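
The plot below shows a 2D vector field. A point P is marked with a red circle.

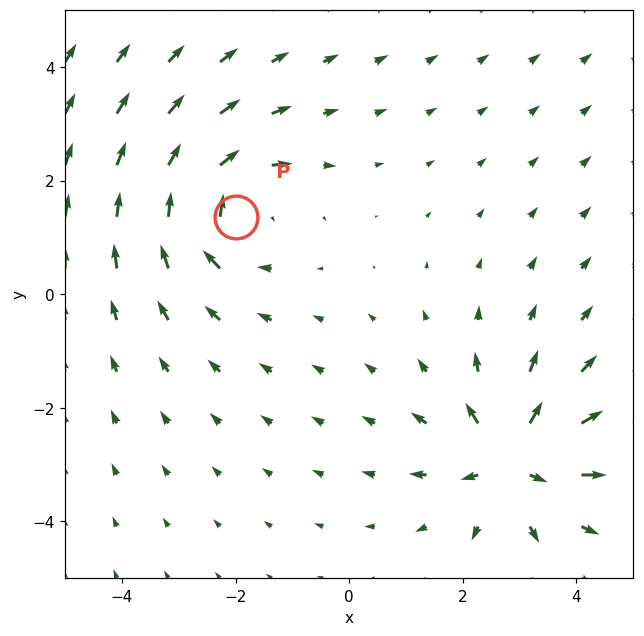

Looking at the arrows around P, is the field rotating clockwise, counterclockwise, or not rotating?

clockwise

Near P at (-2.0, 1.4) the arrows circulate clockwise. The curl (z-component) there is about -4; negative curl means clockwise rotation.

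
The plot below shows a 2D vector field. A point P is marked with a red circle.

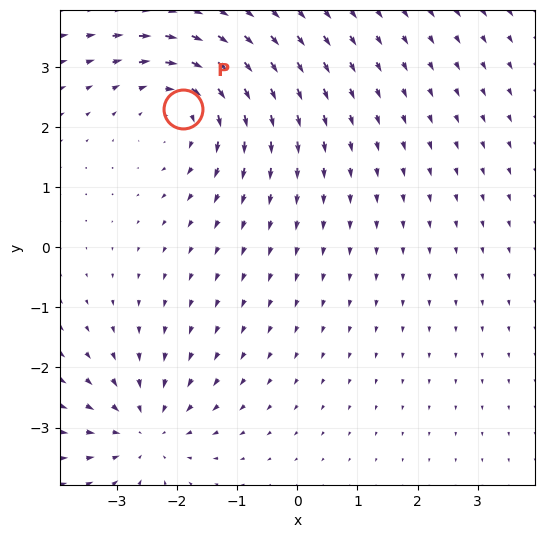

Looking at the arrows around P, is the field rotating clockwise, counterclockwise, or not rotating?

Near P at (-1.9, 2.3) the arrows circulate clockwise. The curl (z-component) there is about -4; negative curl means clockwise rotation.

clockwise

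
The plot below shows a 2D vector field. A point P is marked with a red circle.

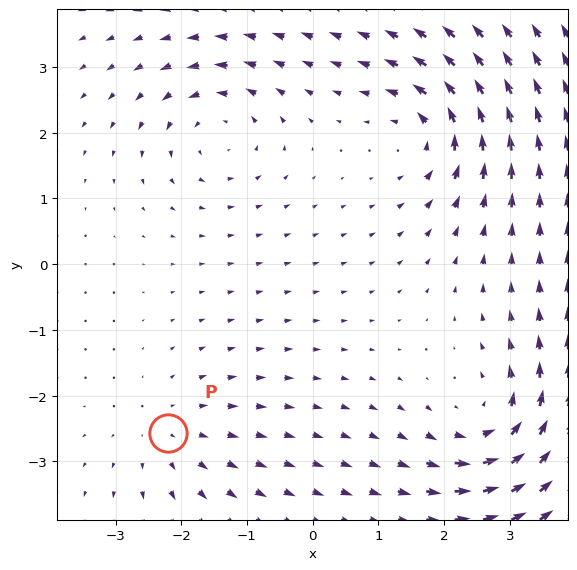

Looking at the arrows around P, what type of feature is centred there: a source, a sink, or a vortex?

source

At P (-2.2, -2.6) the arrows spread outward. Divergence about +3, curl ≈0 — positive divergence with near-zero curl is a source.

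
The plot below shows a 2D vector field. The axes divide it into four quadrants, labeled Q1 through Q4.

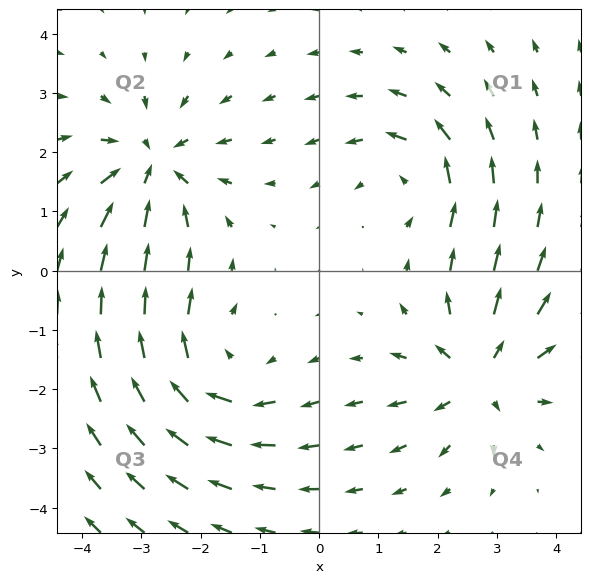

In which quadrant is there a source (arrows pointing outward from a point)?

Q4

The source sits at approximately (2.7, -1.7), which lies in quadrant Q4. The divergence there is about +6, positive as expected for a source.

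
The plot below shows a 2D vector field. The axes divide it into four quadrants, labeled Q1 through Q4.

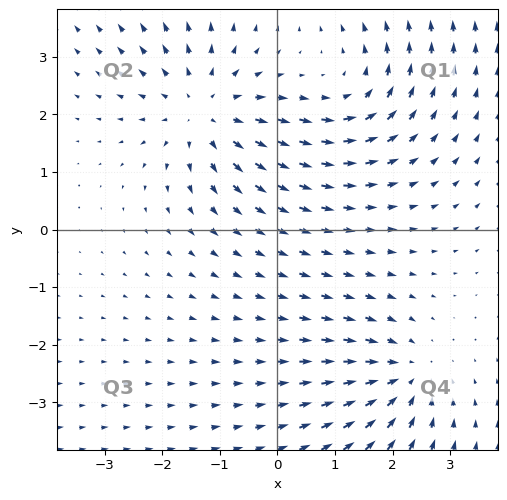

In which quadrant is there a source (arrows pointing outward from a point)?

The source sits at approximately (-1.3, 2.1), which lies in quadrant Q2. The divergence there is about +4, positive as expected for a source.

Q2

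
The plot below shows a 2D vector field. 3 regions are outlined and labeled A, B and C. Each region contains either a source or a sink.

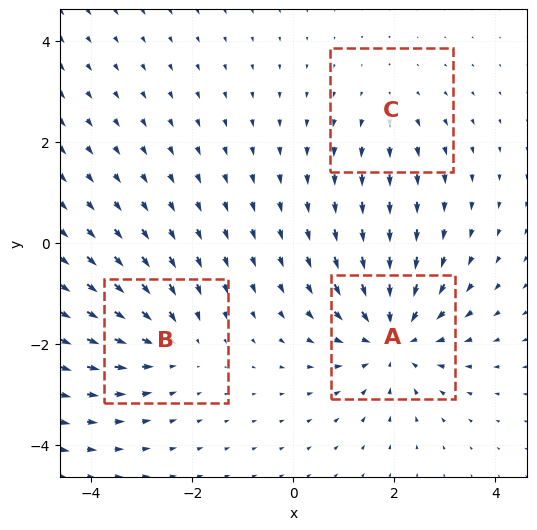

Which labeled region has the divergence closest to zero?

C

Divergence at each region's feature centre — A: about -5, B: about -3, C: about +2. Region C is closest to zero.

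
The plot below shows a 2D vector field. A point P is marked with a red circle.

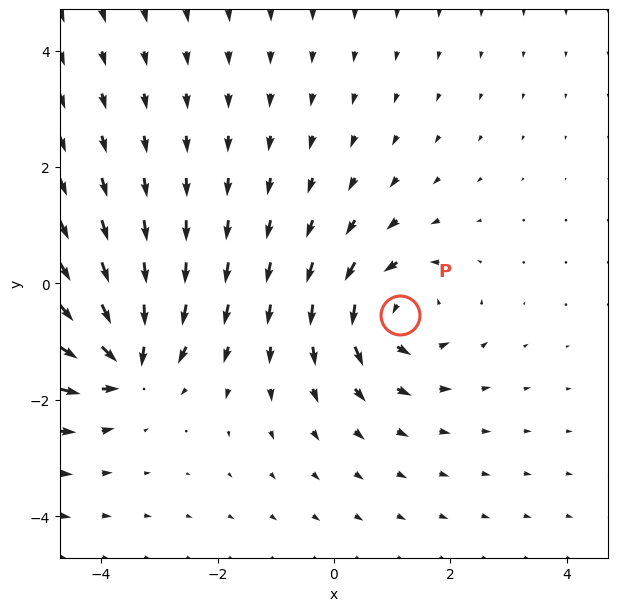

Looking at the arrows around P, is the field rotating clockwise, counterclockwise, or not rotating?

counterclockwise

Near P at (1.1, -0.5) the arrows circulate counterclockwise. The curl (z-component) there is about +4; positive curl means counterclockwise rotation.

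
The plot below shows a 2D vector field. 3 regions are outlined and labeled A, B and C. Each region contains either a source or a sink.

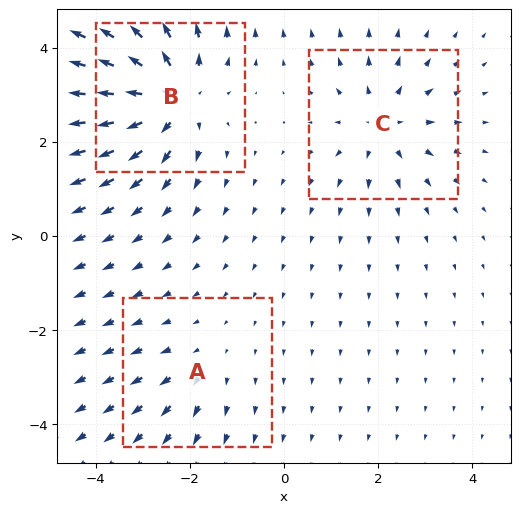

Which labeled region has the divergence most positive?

Divergence at each region's feature centre — A: about +2, B: about +5, C: about +3. Region B is most positive.

B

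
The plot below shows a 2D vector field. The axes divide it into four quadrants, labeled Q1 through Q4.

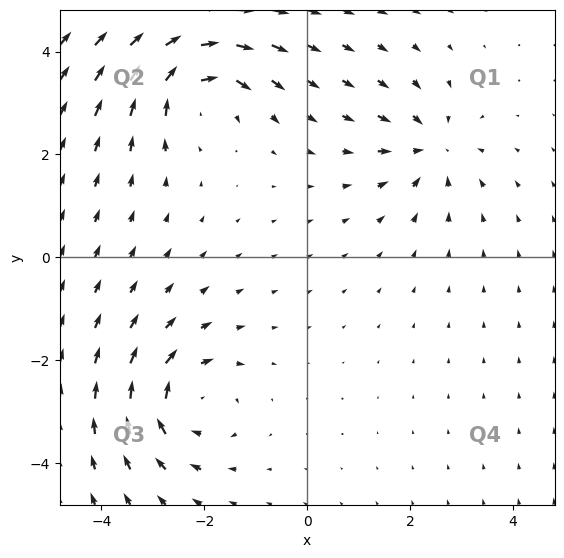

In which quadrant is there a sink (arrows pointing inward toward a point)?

Q1

The sink sits at approximately (2.4, 2.1), which lies in quadrant Q1. The divergence there is about -4, negative as expected for a sink.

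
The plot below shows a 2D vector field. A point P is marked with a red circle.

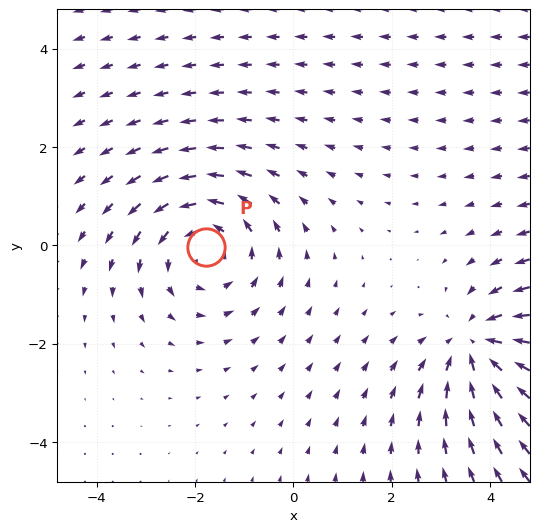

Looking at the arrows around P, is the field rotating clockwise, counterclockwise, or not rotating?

counterclockwise

Near P at (-1.8, -0.0) the arrows circulate counterclockwise. The curl (z-component) there is about +3; positive curl means counterclockwise rotation.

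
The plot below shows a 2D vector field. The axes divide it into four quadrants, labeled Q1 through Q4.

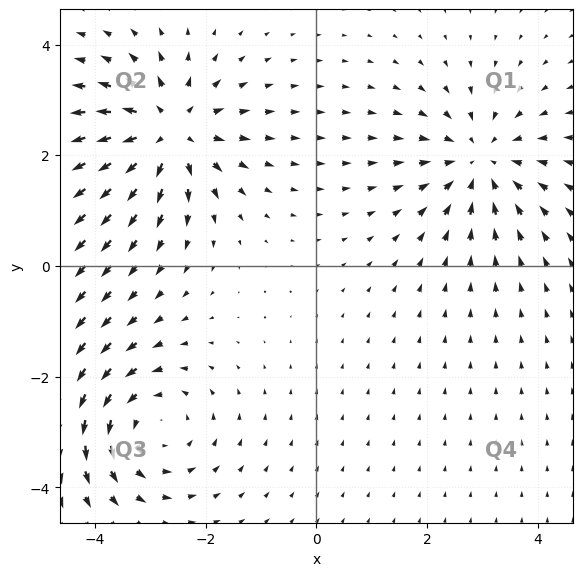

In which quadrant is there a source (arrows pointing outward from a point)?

Q2

The source sits at approximately (-2.7, 2.4), which lies in quadrant Q2. The divergence there is about +5, positive as expected for a source.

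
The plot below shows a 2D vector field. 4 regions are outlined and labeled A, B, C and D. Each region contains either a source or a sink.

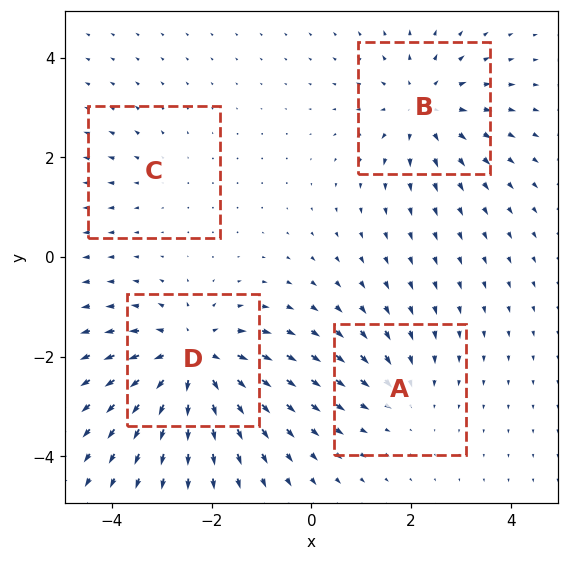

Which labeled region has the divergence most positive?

D

Divergence at each region's feature centre — A: about -3, B: about +5, C: about +2, D: about +7. Region D is most positive.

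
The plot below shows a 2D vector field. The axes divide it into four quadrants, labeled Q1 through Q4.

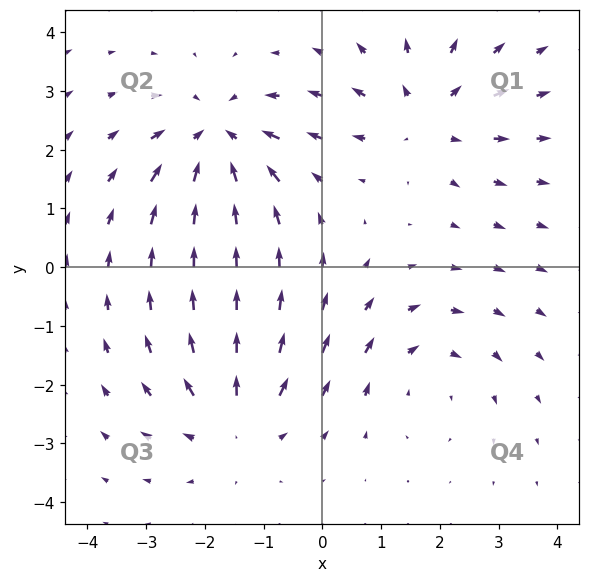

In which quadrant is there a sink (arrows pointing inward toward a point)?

The sink sits at approximately (-1.8, 2.2), which lies in quadrant Q2. The divergence there is about -5, negative as expected for a sink.

Q2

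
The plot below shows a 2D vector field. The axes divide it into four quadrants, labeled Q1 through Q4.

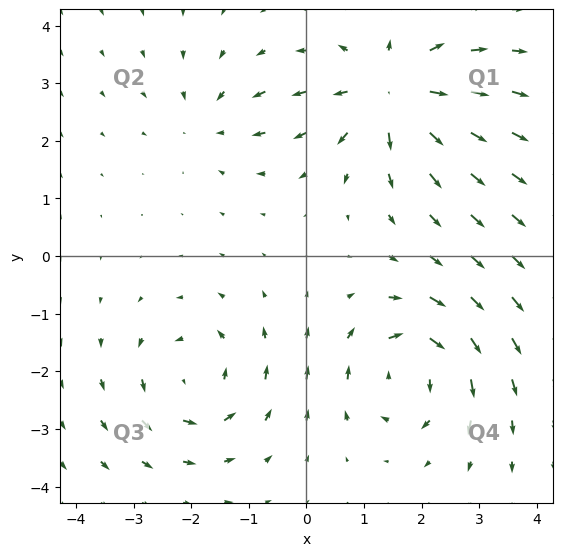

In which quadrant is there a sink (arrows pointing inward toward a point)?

Q2

The sink sits at approximately (-1.7, 2.3), which lies in quadrant Q2. The divergence there is about -3, negative as expected for a sink.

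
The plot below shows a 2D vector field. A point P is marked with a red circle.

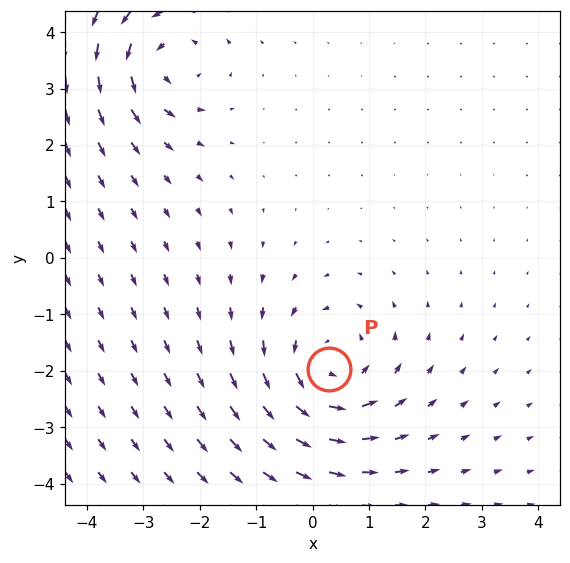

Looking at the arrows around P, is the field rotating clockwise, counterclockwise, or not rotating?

counterclockwise

Near P at (0.3, -2.0) the arrows circulate counterclockwise. The curl (z-component) there is about +5; positive curl means counterclockwise rotation.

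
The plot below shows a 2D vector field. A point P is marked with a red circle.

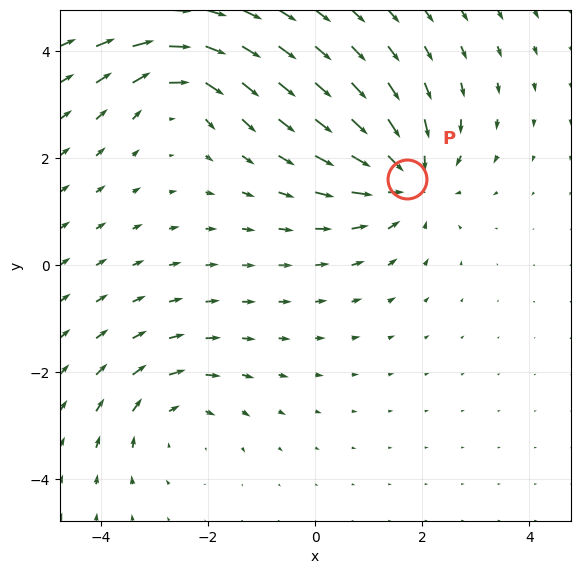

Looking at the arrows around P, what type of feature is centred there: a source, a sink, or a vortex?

At P (1.7, 1.6) the arrows converge inward. Divergence about -5, curl ≈0 — negative divergence with near-zero curl is a sink.

sink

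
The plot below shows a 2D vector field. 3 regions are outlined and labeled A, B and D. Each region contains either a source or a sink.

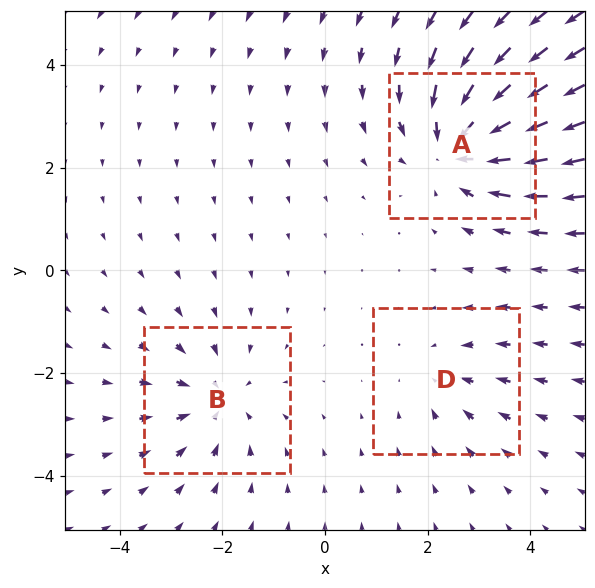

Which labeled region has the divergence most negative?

A

Divergence at each region's feature centre — A: about -5, B: about -3, D: about -2. Region A is most negative.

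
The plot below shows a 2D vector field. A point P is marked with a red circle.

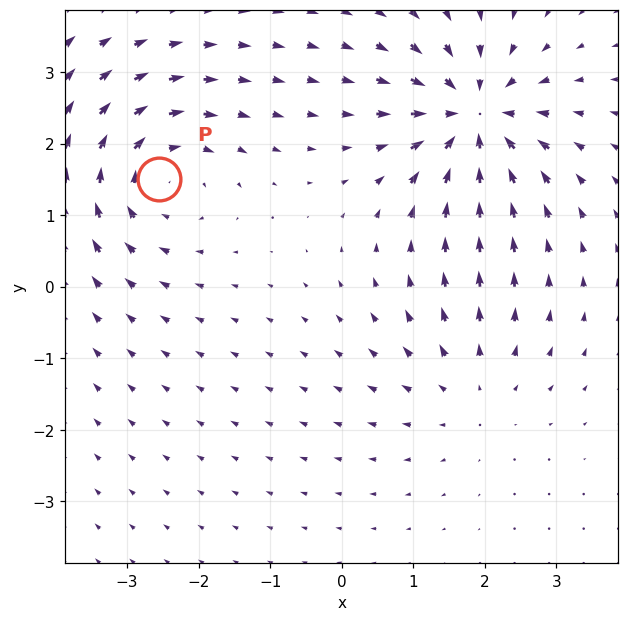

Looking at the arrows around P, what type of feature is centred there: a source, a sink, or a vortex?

At P (-2.6, 1.5) the arrows circulate clockwise. Divergence ≈0, curl about -4 — near-zero divergence with nonzero curl is a vortex.

vortex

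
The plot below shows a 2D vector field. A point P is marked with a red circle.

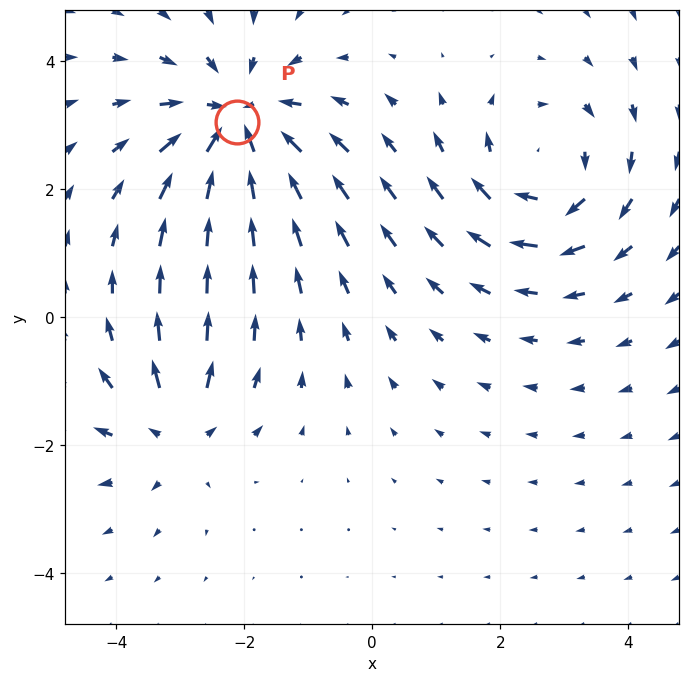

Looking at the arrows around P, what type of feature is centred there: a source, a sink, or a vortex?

sink

At P (-2.1, 3.0) the arrows converge inward. Divergence about -5, curl ≈0 — negative divergence with near-zero curl is a sink.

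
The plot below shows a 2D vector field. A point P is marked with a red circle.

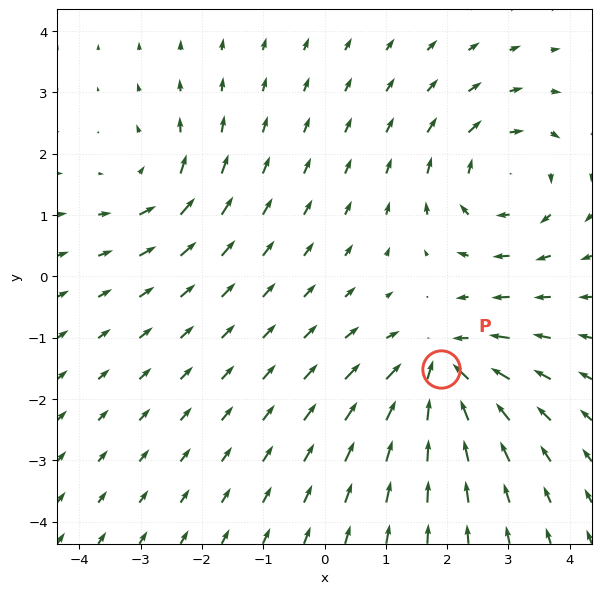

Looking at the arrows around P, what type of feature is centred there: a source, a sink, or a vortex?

sink

At P (1.9, -1.5) the arrows converge inward. Divergence about -6, curl ≈0 — negative divergence with near-zero curl is a sink.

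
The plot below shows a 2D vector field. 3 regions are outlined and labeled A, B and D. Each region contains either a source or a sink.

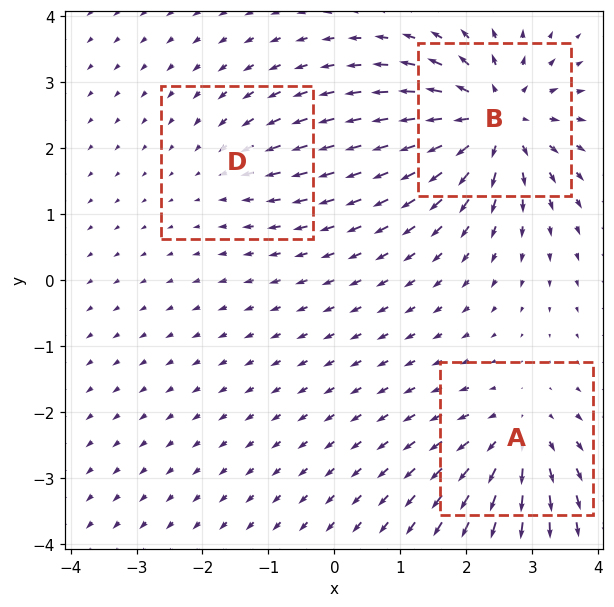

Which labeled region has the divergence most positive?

B

Divergence at each region's feature centre — A: about +4, B: about +6, D: about -2. Region B is most positive.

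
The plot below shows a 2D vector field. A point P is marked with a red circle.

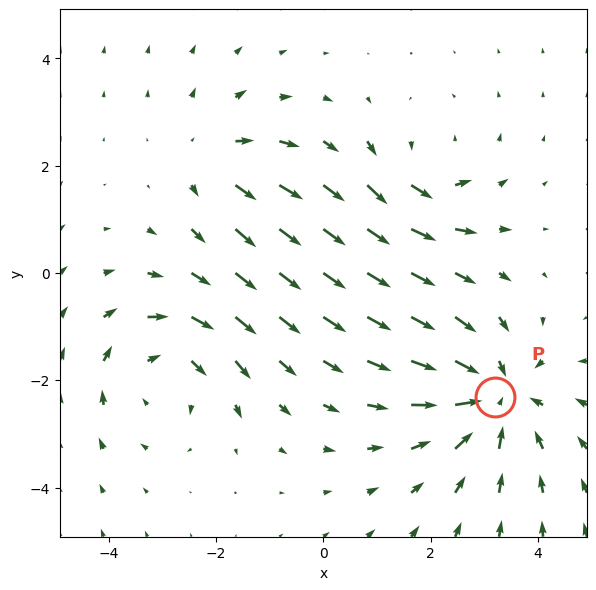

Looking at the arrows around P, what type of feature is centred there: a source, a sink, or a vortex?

sink

At P (3.2, -2.3) the arrows converge inward. Divergence about -4, curl ≈0 — negative divergence with near-zero curl is a sink.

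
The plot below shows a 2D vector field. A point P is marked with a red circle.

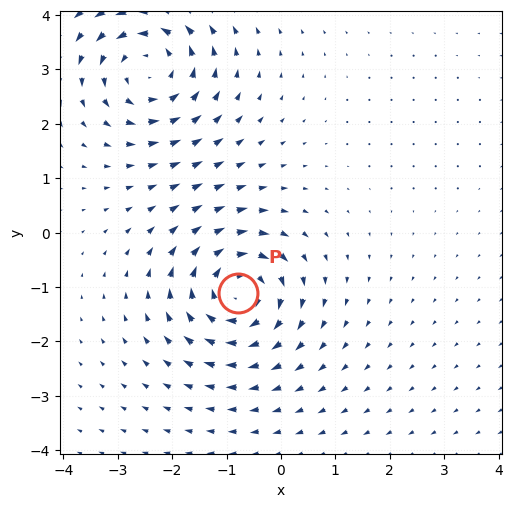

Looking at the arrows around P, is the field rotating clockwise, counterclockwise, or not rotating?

Near P at (-0.8, -1.1) the arrows circulate clockwise. The curl (z-component) there is about -6; negative curl means clockwise rotation.

clockwise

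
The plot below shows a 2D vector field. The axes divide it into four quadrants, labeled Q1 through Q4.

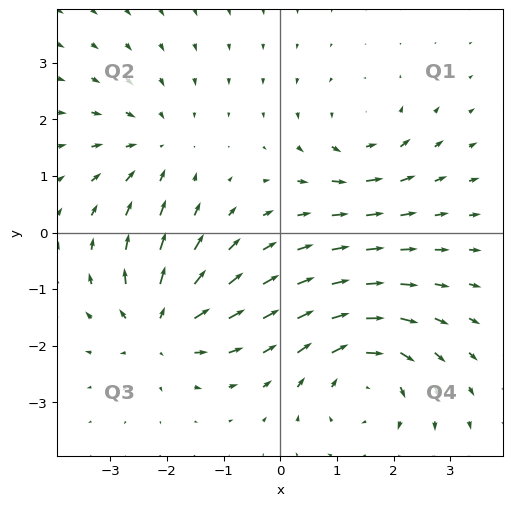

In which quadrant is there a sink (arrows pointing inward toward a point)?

The sink sits at approximately (-2.2, 1.5), which lies in quadrant Q2. The divergence there is about -3, negative as expected for a sink.

Q2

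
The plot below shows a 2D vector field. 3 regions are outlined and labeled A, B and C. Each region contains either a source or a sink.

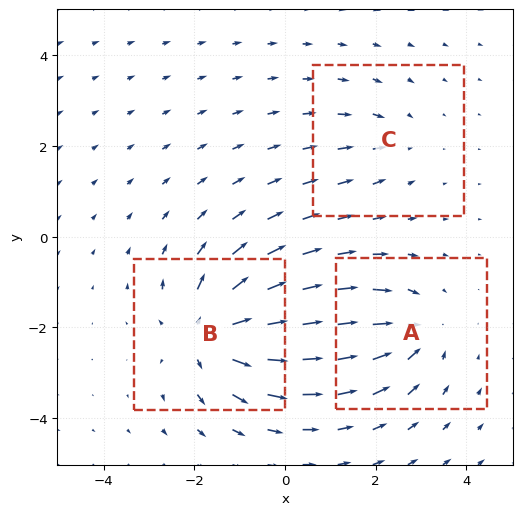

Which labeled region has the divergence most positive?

Divergence at each region's feature centre — A: about -4, B: about +5, C: about -2. Region B is most positive.

B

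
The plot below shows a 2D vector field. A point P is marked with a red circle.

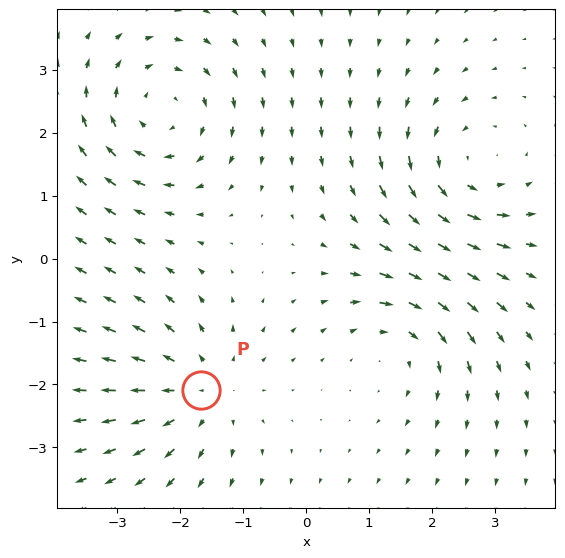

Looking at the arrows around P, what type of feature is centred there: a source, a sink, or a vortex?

source

At P (-1.7, -2.1) the arrows spread outward. Divergence about +4, curl ≈0 — positive divergence with near-zero curl is a source.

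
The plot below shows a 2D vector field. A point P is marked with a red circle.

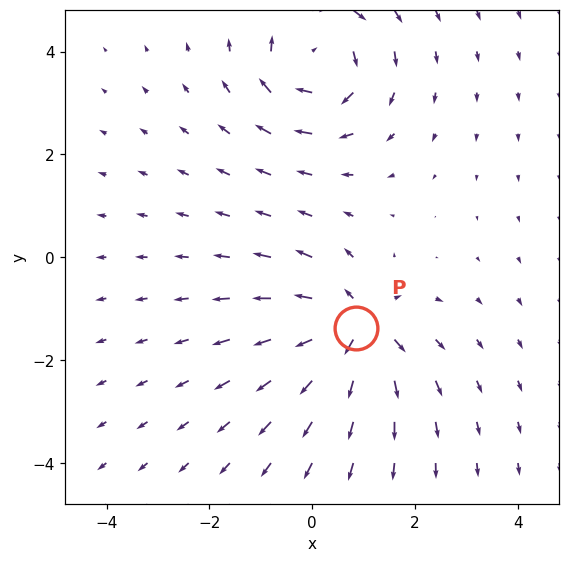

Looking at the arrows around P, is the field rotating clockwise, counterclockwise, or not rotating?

Near P at (0.9, -1.4) the arrows show no circulation. The curl there is ≈0.

not rotating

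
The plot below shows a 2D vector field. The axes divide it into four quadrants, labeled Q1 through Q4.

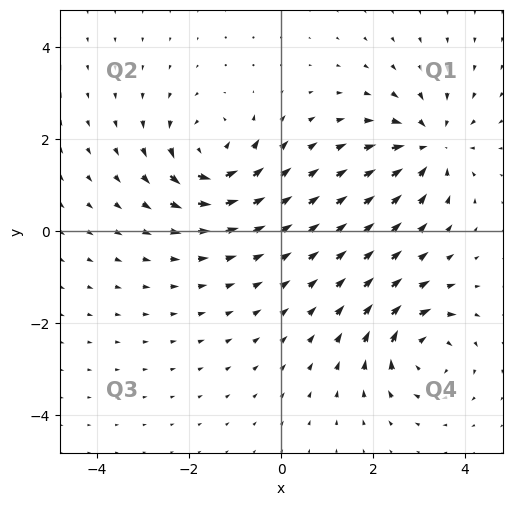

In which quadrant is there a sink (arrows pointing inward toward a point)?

The sink sits at approximately (3.2, 1.8), which lies in quadrant Q1. The divergence there is about -5, negative as expected for a sink.

Q1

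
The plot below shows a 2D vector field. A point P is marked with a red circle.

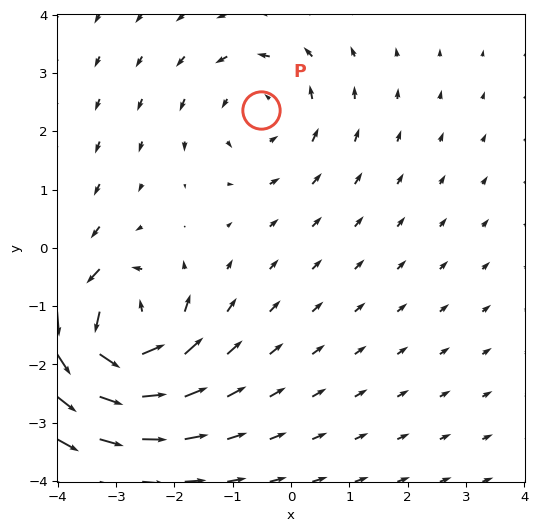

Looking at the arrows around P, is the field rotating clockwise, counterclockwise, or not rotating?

counterclockwise

Near P at (-0.5, 2.4) the arrows circulate counterclockwise. The curl (z-component) there is about +3; positive curl means counterclockwise rotation.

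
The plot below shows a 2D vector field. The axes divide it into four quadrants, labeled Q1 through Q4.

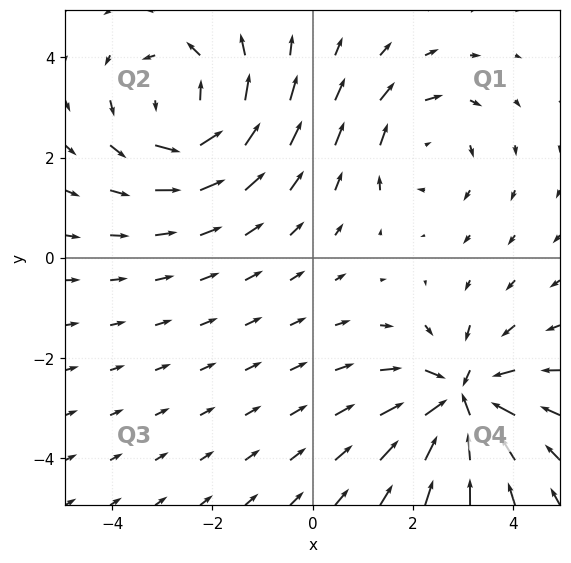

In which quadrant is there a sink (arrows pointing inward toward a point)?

The sink sits at approximately (3.0, -2.8), which lies in quadrant Q4. The divergence there is about -5, negative as expected for a sink.

Q4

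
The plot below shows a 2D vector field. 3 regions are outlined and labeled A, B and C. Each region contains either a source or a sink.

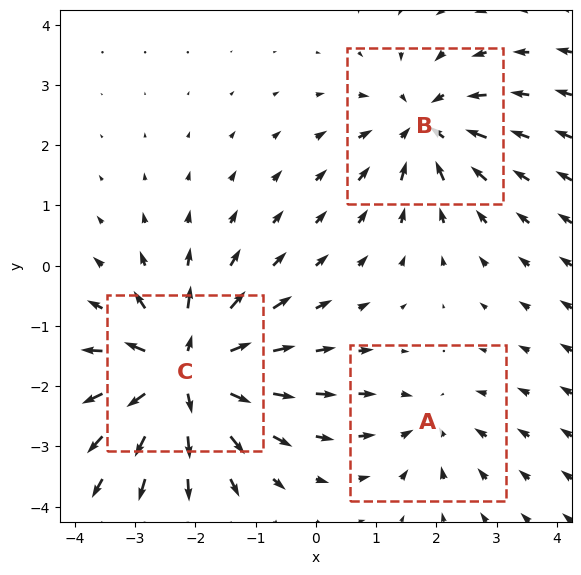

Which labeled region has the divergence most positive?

Divergence at each region's feature centre — A: about -2, B: about -4, C: about +6. Region C is most positive.

C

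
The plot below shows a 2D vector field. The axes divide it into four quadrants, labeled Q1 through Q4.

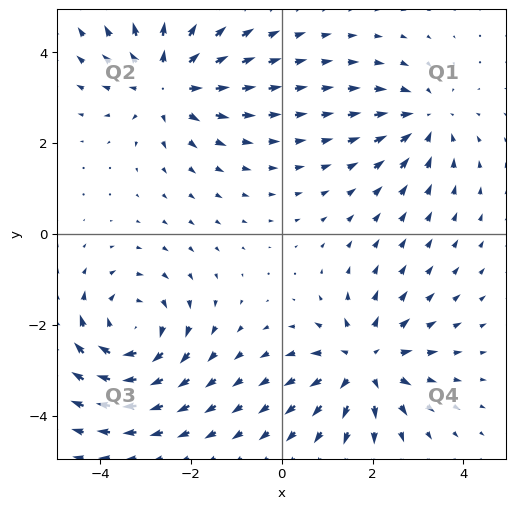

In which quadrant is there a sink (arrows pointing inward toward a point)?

The sink sits at approximately (3.2, 2.5), which lies in quadrant Q1. The divergence there is about -3, negative as expected for a sink.

Q1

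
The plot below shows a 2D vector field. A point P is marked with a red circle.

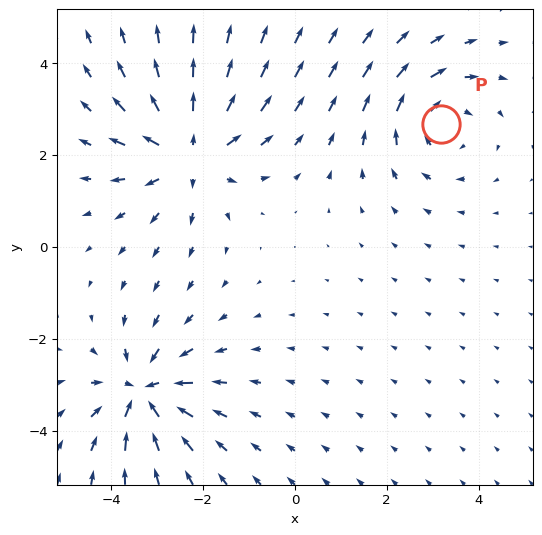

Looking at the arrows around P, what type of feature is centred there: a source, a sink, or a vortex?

At P (3.2, 2.7) the arrows circulate clockwise. Divergence ≈0, curl about -4 — near-zero divergence with nonzero curl is a vortex.

vortex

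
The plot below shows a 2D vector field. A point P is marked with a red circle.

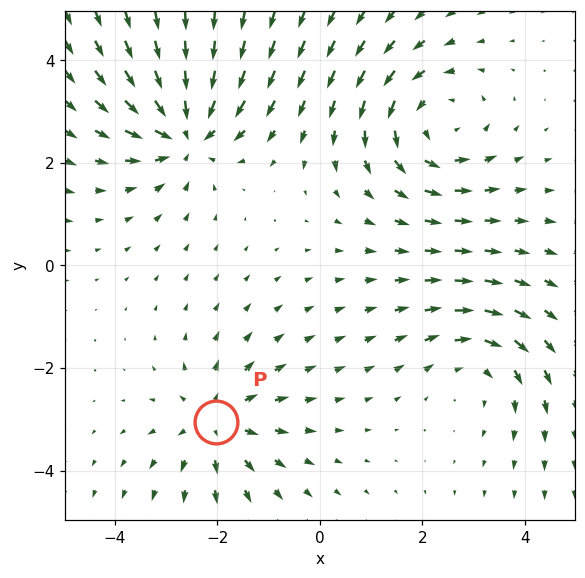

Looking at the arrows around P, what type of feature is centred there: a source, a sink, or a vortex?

source

At P (-2.0, -3.0) the arrows spread outward. Divergence about +4, curl ≈0 — positive divergence with near-zero curl is a source.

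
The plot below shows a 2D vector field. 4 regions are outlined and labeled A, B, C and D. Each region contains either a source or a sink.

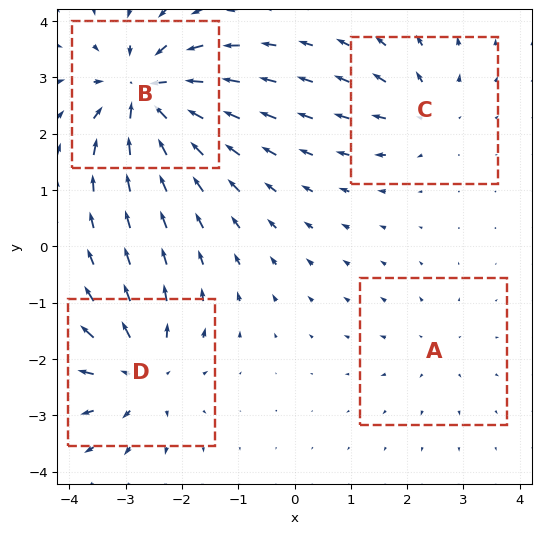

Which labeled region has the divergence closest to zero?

A

Divergence at each region's feature centre — A: about +2, B: about -8, C: about +4, D: about +6. Region A is closest to zero.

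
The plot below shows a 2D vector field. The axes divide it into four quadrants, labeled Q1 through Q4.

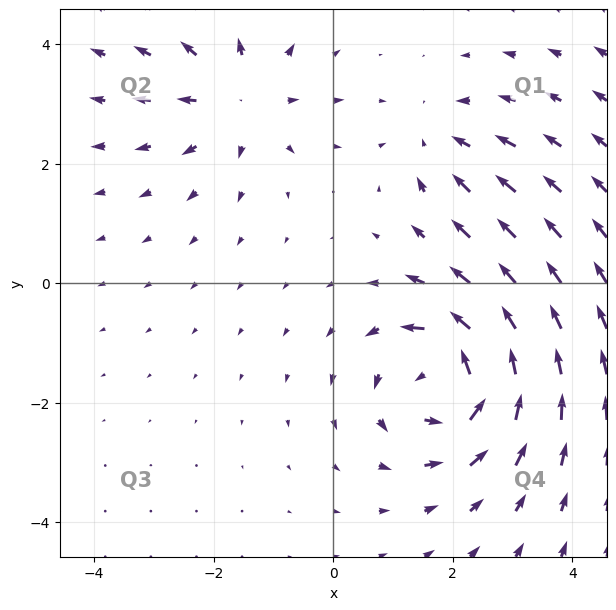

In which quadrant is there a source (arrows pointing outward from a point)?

The source sits at approximately (-1.6, 3.1), which lies in quadrant Q2. The divergence there is about +3, positive as expected for a source.

Q2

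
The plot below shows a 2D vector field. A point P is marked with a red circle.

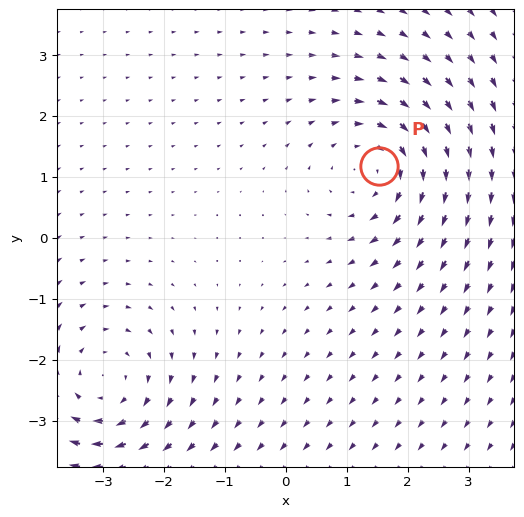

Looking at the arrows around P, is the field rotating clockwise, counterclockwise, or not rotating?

clockwise

Near P at (1.5, 1.2) the arrows circulate clockwise. The curl (z-component) there is about -3; negative curl means clockwise rotation.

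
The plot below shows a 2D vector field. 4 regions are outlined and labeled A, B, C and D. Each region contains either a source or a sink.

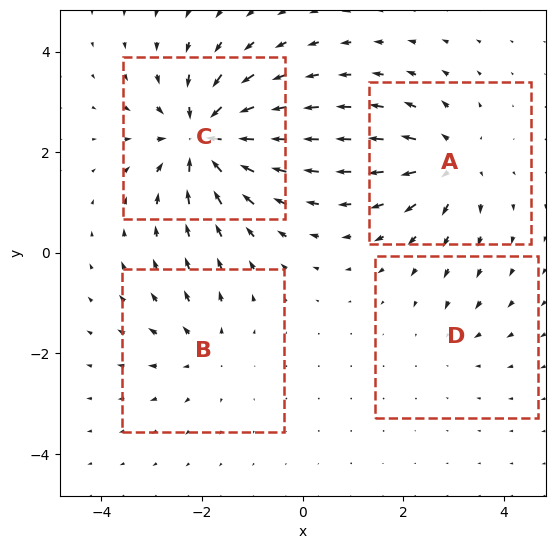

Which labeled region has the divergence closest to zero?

D

Divergence at each region's feature centre — A: about +5, B: about +4, C: about -8, D: about -2. Region D is closest to zero.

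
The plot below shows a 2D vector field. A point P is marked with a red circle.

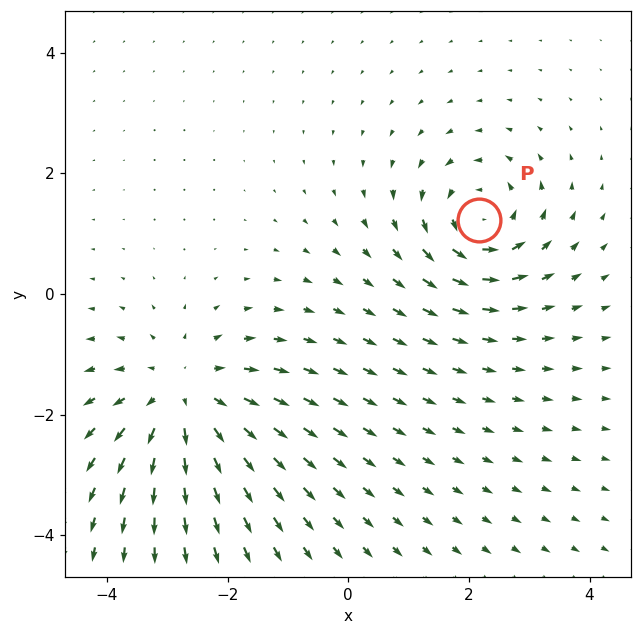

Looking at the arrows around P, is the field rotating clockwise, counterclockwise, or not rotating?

counterclockwise

Near P at (2.2, 1.2) the arrows circulate counterclockwise. The curl (z-component) there is about +4; positive curl means counterclockwise rotation.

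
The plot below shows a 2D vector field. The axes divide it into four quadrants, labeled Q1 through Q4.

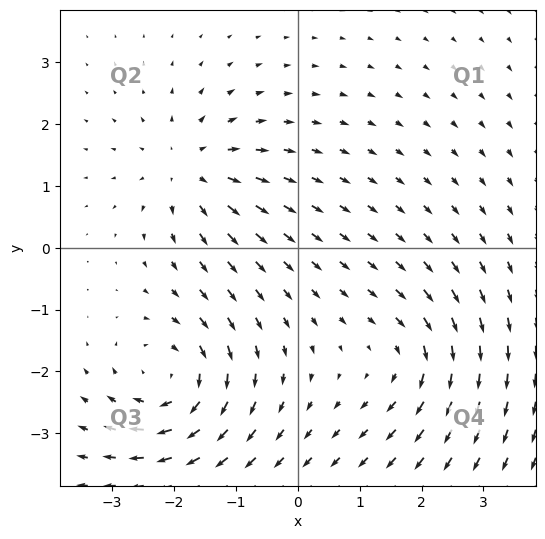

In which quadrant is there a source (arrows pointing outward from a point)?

Q2

The source sits at approximately (-1.7, 1.3), which lies in quadrant Q2. The divergence there is about +4, positive as expected for a source.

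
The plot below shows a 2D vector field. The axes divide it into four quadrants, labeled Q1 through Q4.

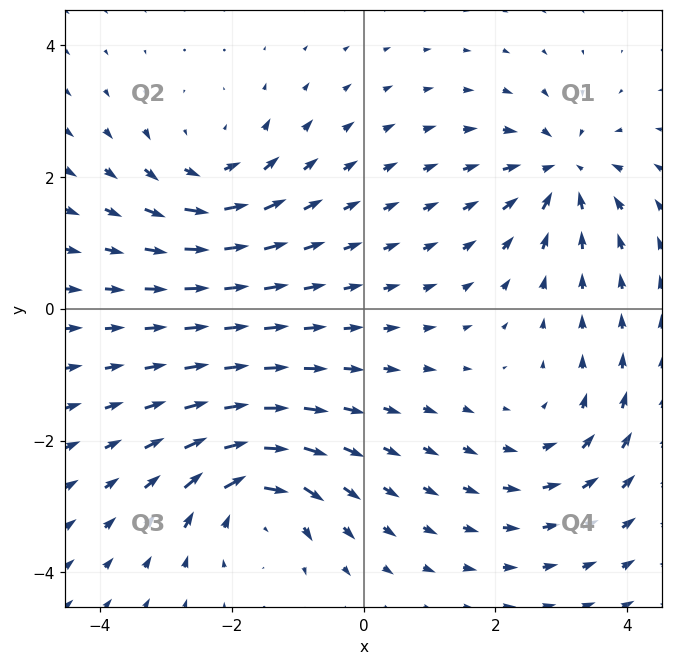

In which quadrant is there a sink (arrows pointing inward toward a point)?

Q1

The sink sits at approximately (3.0, 2.1), which lies in quadrant Q1. The divergence there is about -5, negative as expected for a sink.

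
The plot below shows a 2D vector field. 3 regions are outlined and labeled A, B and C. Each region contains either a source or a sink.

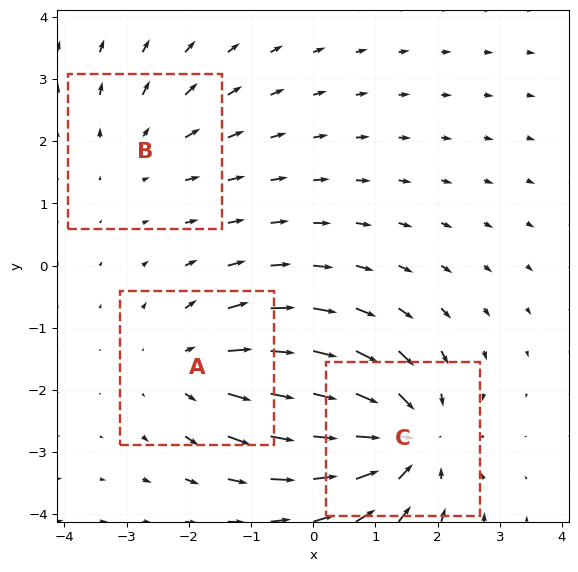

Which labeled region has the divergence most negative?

Divergence at each region's feature centre — A: about +3, B: about +2, C: about -4. Region C is most negative.

C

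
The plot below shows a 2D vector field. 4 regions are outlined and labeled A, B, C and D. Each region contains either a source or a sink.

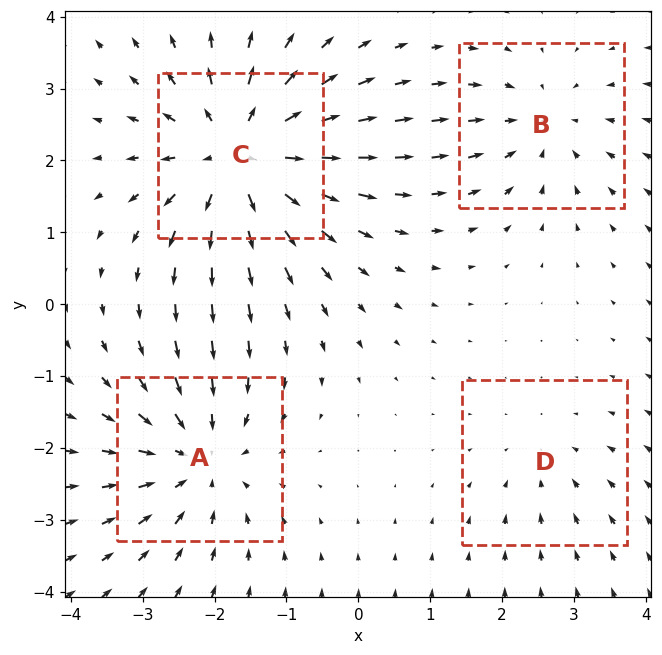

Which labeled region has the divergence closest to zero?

D

Divergence at each region's feature centre — A: about -5, B: about -3, C: about +6, D: about -2. Region D is closest to zero.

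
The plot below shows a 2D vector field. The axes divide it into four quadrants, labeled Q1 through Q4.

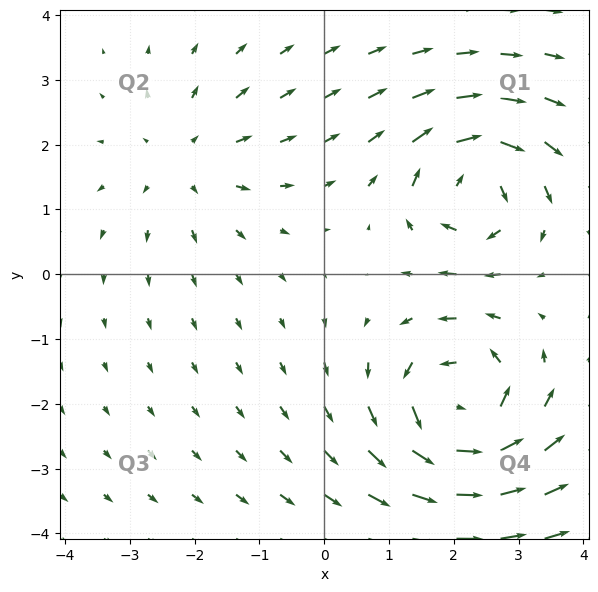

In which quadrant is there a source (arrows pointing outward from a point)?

Q2

The source sits at approximately (-2.1, 1.7), which lies in quadrant Q2. The divergence there is about +3, positive as expected for a source.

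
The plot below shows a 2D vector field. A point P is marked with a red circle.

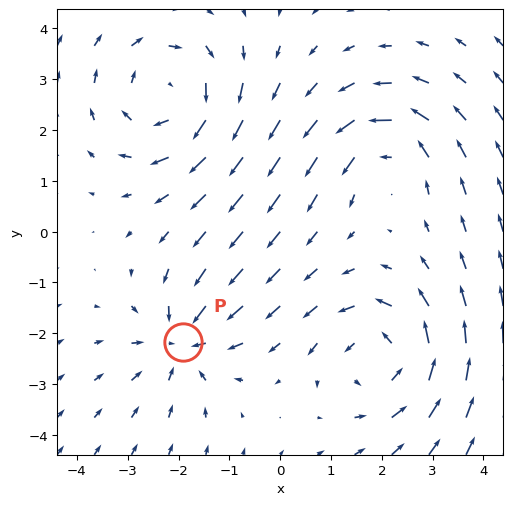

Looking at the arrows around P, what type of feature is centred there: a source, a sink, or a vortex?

sink

At P (-1.9, -2.2) the arrows converge inward. Divergence about -5, curl ≈0 — negative divergence with near-zero curl is a sink.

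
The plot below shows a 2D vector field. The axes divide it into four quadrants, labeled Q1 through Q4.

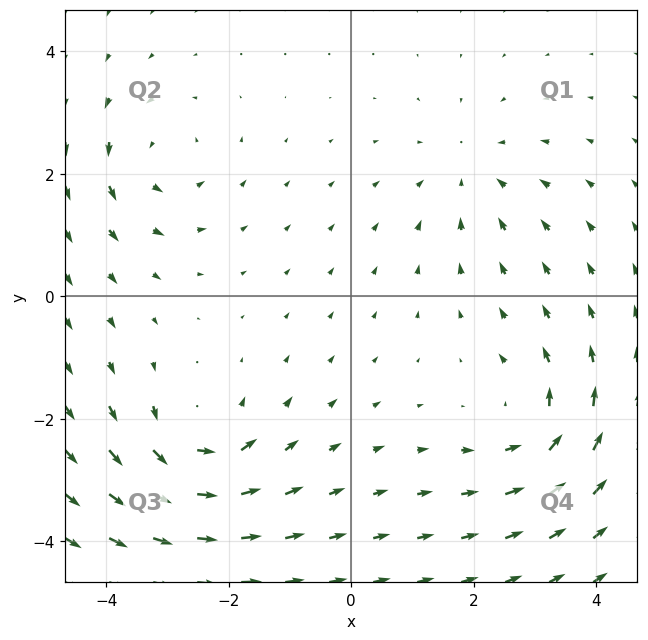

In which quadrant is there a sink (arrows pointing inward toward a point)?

Q1

The sink sits at approximately (1.9, 2.0), which lies in quadrant Q1. The divergence there is about -3, negative as expected for a sink.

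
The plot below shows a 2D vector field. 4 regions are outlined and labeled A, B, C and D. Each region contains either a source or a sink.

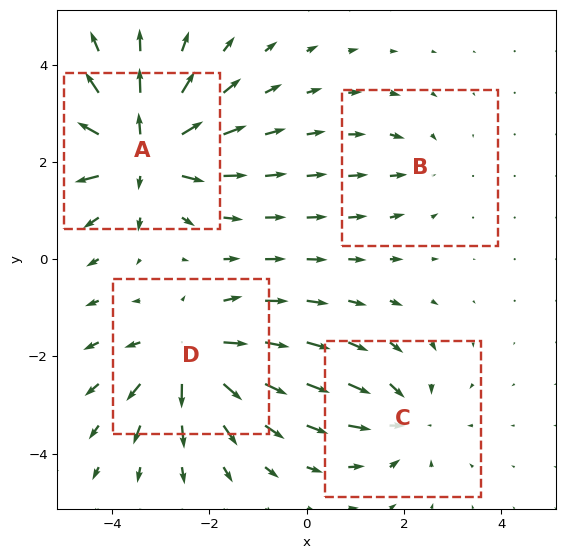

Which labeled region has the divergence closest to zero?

B

Divergence at each region's feature centre — A: about +7, B: about -2, C: about -4, D: about +5. Region B is closest to zero.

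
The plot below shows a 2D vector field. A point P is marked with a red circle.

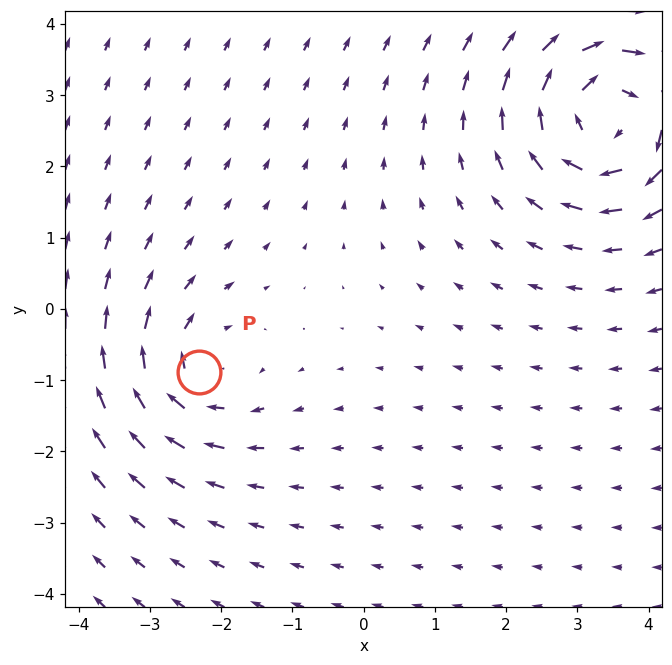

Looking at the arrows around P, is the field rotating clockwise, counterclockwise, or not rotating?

Near P at (-2.3, -0.9) the arrows circulate clockwise. The curl (z-component) there is about -3; negative curl means clockwise rotation.

clockwise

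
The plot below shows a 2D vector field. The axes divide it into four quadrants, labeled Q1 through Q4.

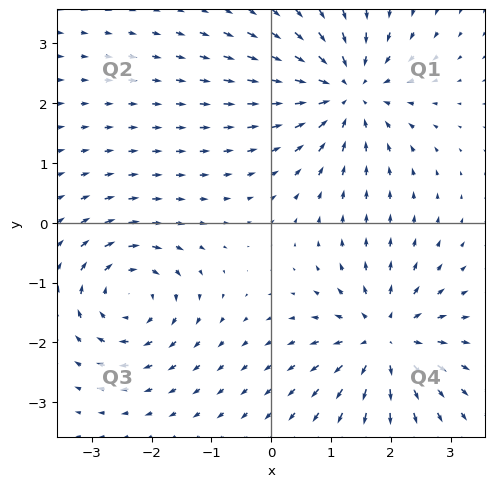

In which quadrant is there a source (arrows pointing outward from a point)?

Q4

The source sits at approximately (1.9, -1.9), which lies in quadrant Q4. The divergence there is about +5, positive as expected for a source.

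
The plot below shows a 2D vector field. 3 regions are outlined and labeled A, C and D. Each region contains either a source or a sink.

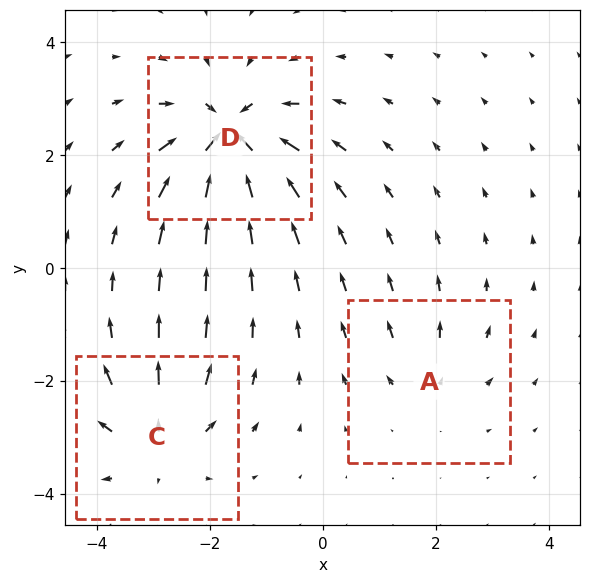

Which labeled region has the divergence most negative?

D

Divergence at each region's feature centre — A: about +2, C: about +4, D: about -7. Region D is most negative.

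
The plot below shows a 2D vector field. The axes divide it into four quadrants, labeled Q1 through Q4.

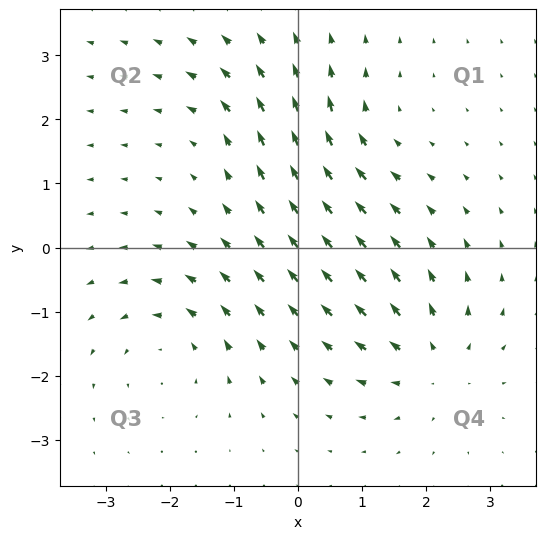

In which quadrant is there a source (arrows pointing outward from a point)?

Q4

The source sits at approximately (2.1, -1.8), which lies in quadrant Q4. The divergence there is about +5, positive as expected for a source.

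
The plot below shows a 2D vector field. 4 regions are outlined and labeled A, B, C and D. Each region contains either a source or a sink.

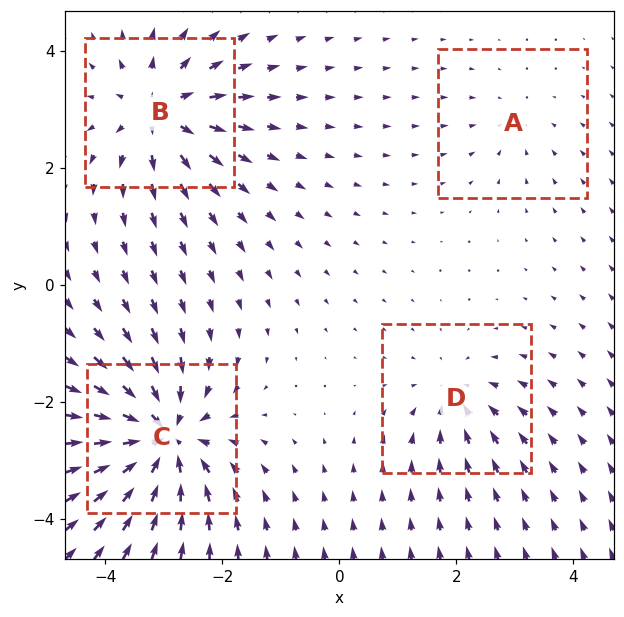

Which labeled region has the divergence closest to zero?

A

Divergence at each region's feature centre — A: about -2, B: about +6, C: about -8, D: about -4. Region A is closest to zero.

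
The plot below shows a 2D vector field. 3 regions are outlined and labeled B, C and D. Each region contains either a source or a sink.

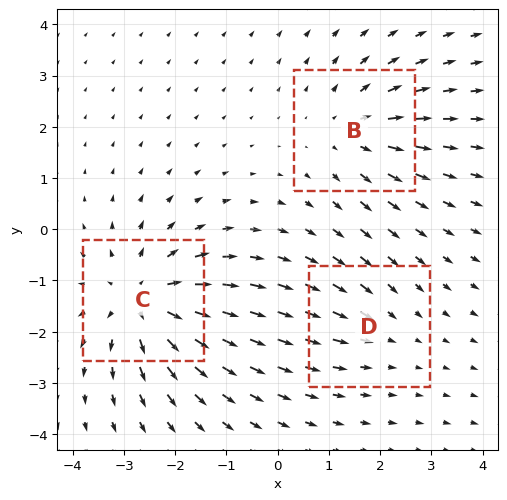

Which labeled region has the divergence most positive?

Divergence at each region's feature centre — B: about +3, C: about +5, D: about -2. Region C is most positive.

C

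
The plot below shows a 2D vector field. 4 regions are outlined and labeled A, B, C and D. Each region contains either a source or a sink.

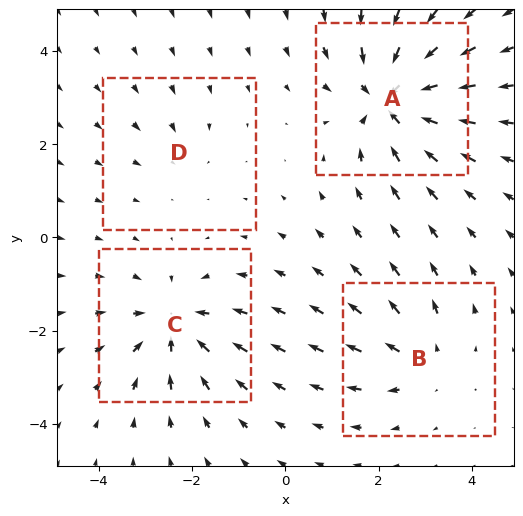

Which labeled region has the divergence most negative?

A

Divergence at each region's feature centre — A: about -6, B: about +3, C: about -5, D: about -2. Region A is most negative.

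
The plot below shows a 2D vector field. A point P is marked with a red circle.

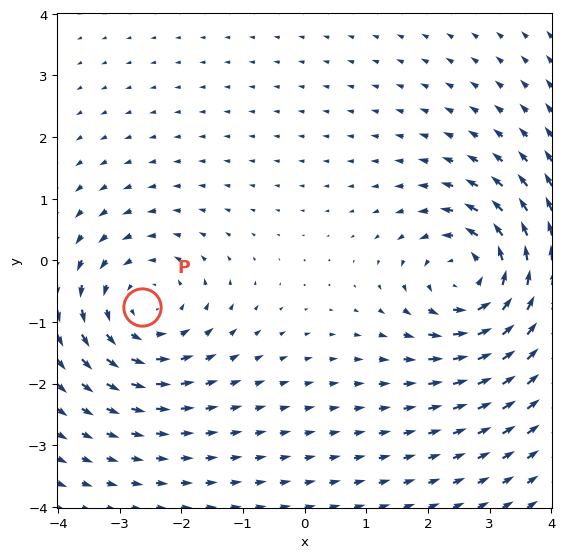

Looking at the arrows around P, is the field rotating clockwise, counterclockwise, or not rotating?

Near P at (-2.6, -0.8) the arrows circulate counterclockwise. The curl (z-component) there is about +3; positive curl means counterclockwise rotation.

counterclockwise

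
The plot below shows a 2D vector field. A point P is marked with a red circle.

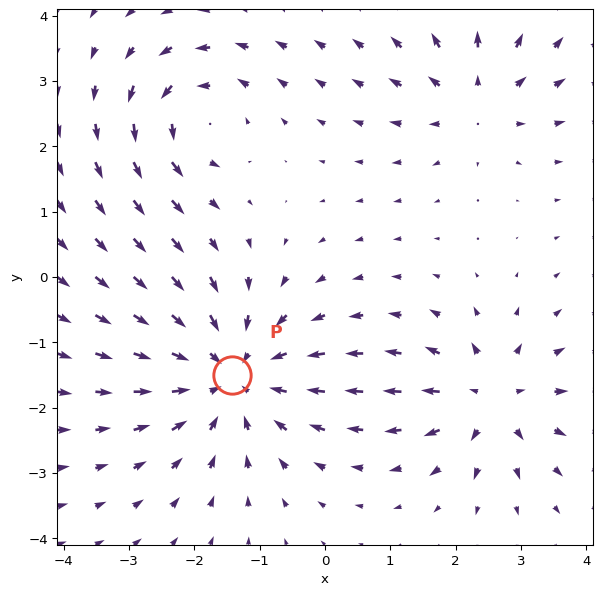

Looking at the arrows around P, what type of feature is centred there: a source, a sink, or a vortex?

sink

At P (-1.4, -1.5) the arrows converge inward. Divergence about -4, curl ≈0 — negative divergence with near-zero curl is a sink.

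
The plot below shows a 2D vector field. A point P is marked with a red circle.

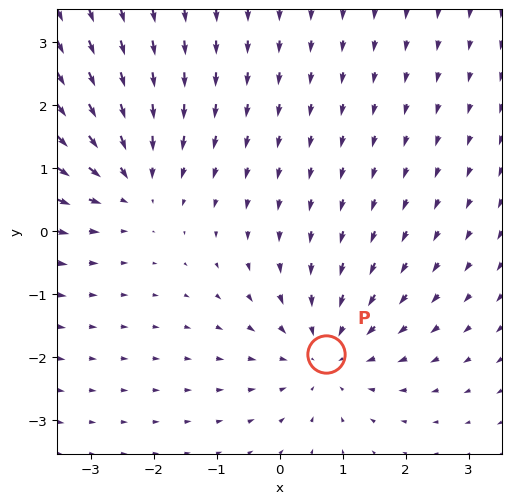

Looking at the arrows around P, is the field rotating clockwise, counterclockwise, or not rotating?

not rotating

Near P at (0.7, -2.0) the arrows show no circulation. The curl there is ≈0.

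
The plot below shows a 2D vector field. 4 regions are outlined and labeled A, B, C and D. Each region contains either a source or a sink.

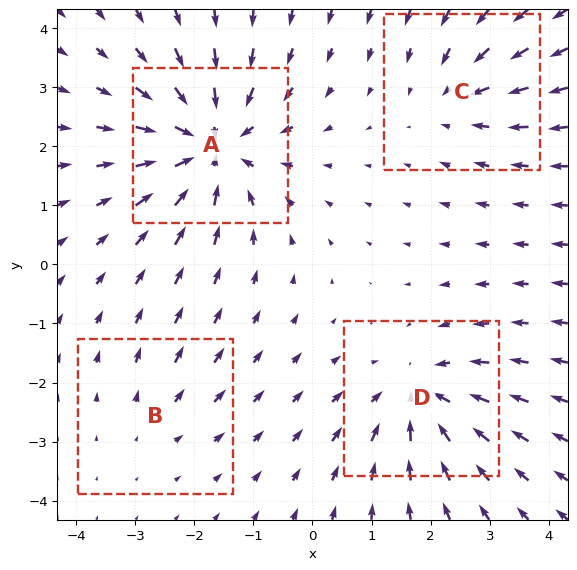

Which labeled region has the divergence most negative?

A

Divergence at each region's feature centre — A: about -7, B: about +2, C: about -3, D: about -5. Region A is most negative.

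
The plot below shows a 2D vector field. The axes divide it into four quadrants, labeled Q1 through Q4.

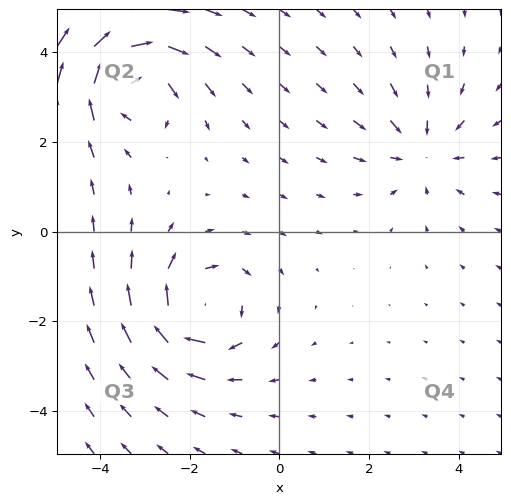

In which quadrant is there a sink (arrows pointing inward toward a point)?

The sink sits at approximately (3.2, 1.8), which lies in quadrant Q1. The divergence there is about -3, negative as expected for a sink.

Q1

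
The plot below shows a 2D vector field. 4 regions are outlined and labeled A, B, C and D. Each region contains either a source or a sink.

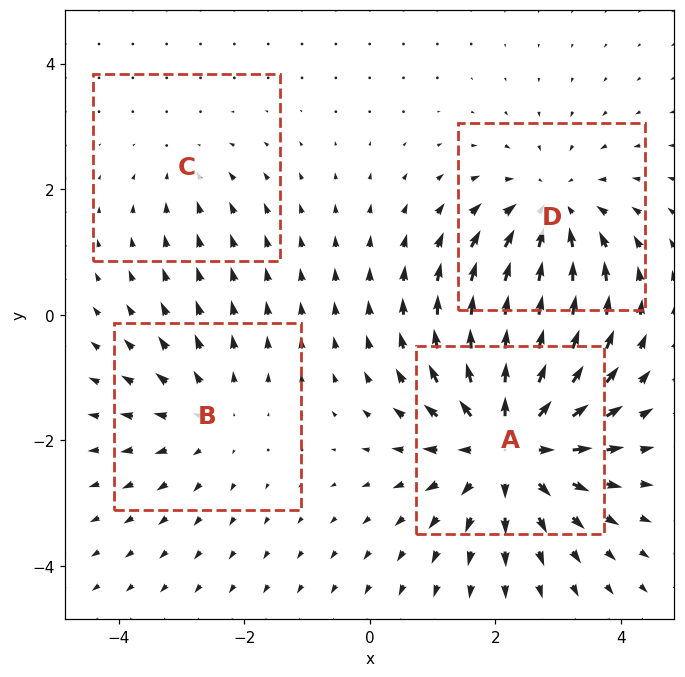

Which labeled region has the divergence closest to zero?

C

Divergence at each region's feature centre — A: about +6, B: about +3, C: about -2, D: about -4. Region C is closest to zero.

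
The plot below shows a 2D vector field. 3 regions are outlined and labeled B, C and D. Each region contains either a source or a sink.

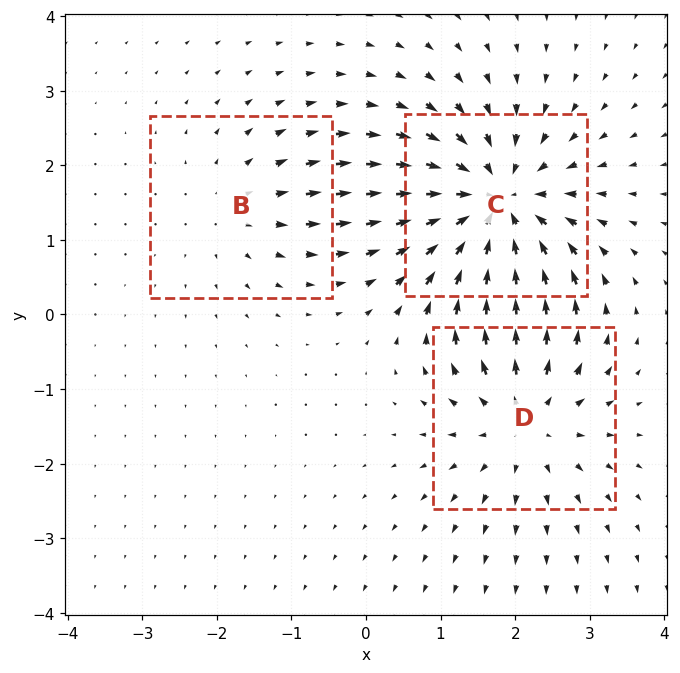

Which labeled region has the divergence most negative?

C

Divergence at each region's feature centre — B: about +2, C: about -5, D: about +3. Region C is most negative.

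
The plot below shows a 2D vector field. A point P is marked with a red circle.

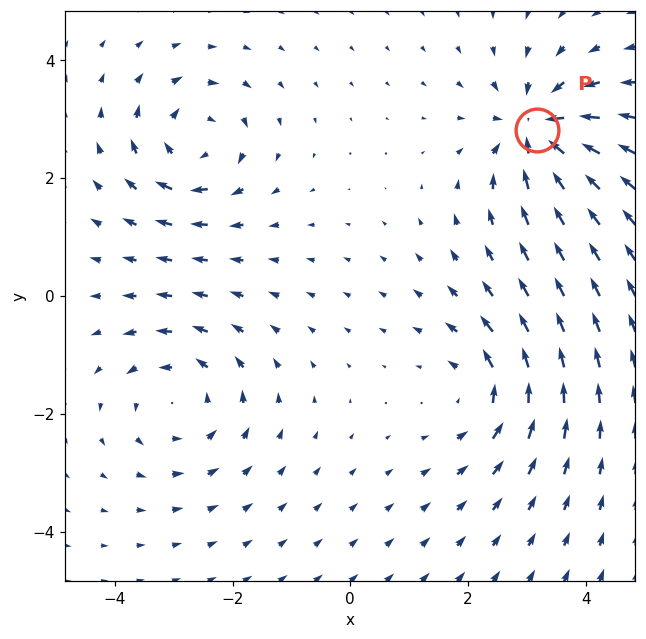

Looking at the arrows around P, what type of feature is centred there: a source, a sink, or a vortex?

At P (3.2, 2.8) the arrows converge inward. Divergence about -6, curl ≈0 — negative divergence with near-zero curl is a sink.

sink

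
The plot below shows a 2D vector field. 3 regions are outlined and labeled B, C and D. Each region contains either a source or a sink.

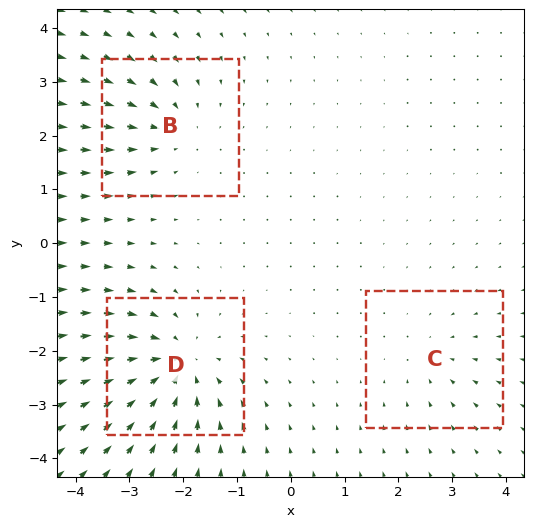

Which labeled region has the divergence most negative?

Divergence at each region's feature centre — B: about -3, C: about -2, D: about -5. Region D is most negative.

D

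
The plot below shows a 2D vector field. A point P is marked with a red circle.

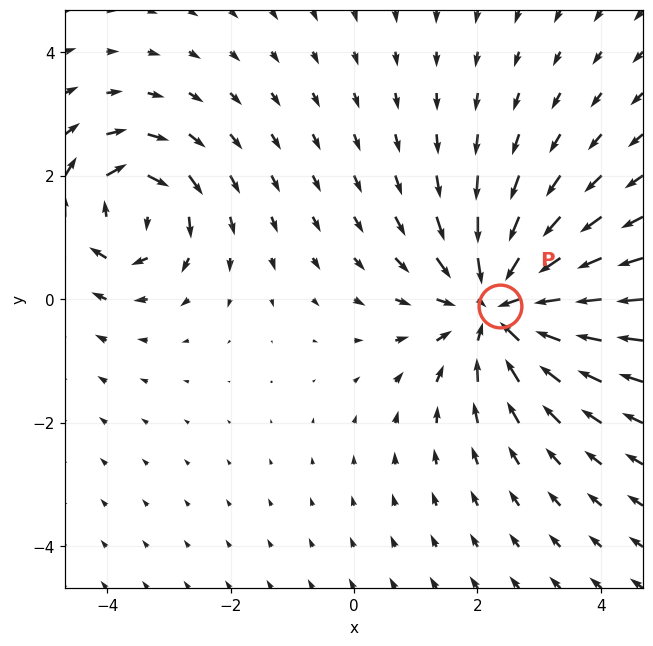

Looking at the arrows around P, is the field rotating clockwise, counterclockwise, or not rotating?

not rotating

Near P at (2.4, -0.1) the arrows show no circulation. The curl there is ≈0.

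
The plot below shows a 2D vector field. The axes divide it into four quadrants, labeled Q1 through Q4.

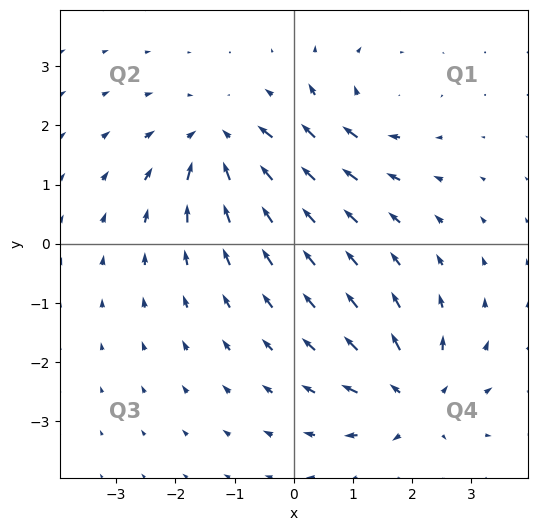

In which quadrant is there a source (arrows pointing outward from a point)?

The source sits at approximately (2.0, -2.6), which lies in quadrant Q4. The divergence there is about +5, positive as expected for a source.

Q4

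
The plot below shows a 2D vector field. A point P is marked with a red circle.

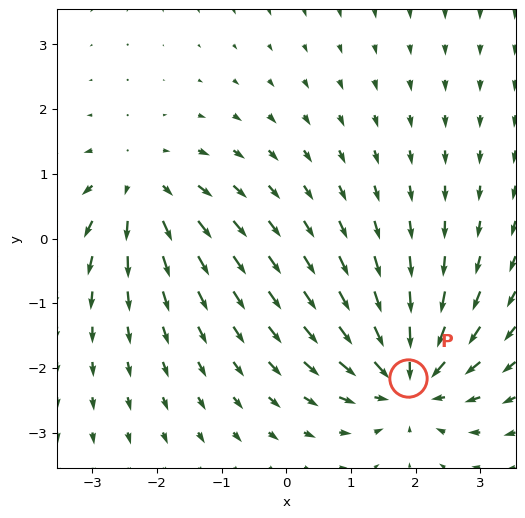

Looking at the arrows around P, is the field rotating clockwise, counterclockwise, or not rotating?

Near P at (1.9, -2.2) the arrows show no circulation. The curl there is ≈0.

not rotating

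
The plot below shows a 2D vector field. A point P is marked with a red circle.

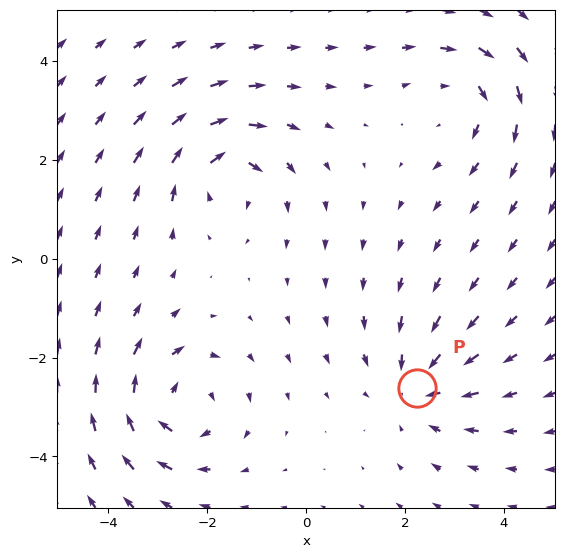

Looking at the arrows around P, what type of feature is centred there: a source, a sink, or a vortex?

At P (2.2, -2.6) the arrows converge inward. Divergence about -4, curl ≈0 — negative divergence with near-zero curl is a sink.

sink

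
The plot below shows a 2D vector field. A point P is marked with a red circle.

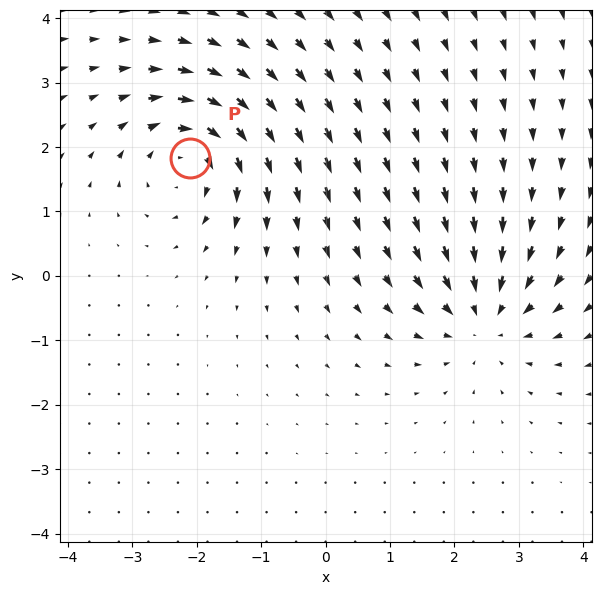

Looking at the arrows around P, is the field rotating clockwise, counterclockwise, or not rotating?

clockwise

Near P at (-2.1, 1.8) the arrows circulate clockwise. The curl (z-component) there is about -5; negative curl means clockwise rotation.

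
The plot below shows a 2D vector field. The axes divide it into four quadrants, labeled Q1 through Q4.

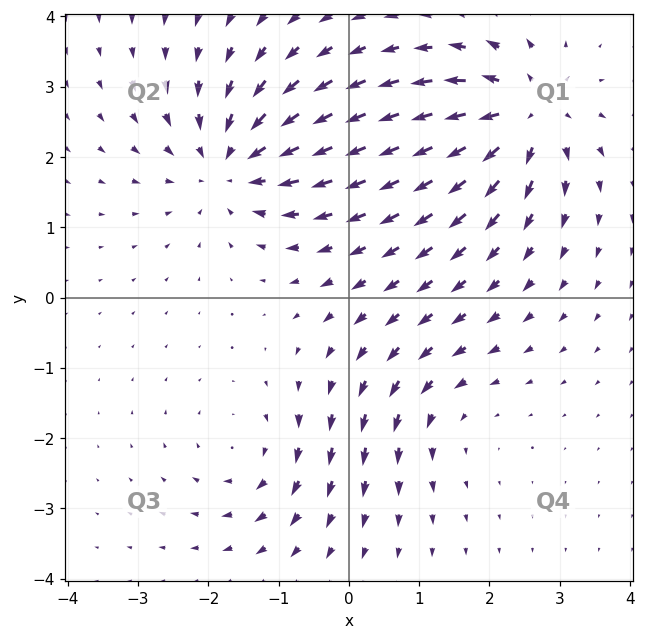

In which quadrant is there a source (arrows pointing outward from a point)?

Q1

The source sits at approximately (2.5, 2.6), which lies in quadrant Q1. The divergence there is about +6, positive as expected for a source.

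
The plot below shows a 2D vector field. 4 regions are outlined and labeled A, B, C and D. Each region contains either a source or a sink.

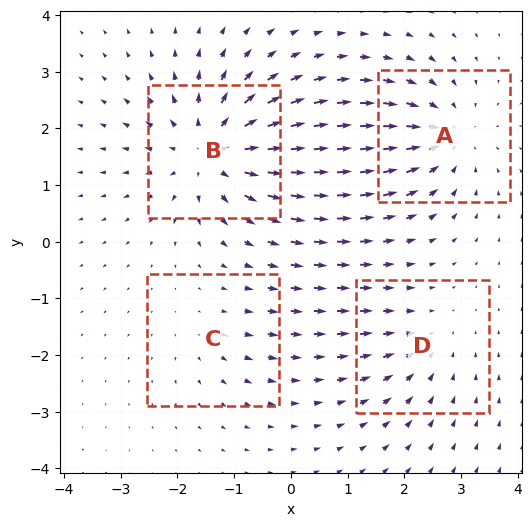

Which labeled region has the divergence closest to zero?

C

Divergence at each region's feature centre — A: about -5, B: about +6, C: about +2, D: about -3. Region C is closest to zero.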